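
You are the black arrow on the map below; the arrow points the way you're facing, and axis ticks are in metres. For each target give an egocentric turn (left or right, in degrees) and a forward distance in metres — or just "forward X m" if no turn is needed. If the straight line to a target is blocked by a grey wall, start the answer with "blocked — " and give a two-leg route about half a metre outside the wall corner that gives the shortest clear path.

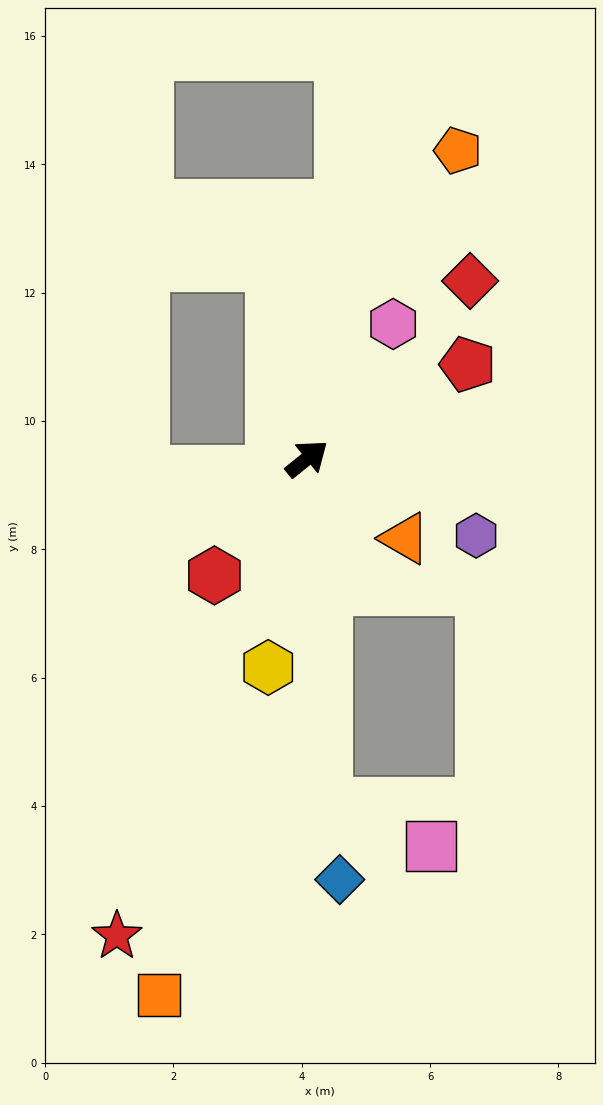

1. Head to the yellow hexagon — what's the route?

turn right 139°, forward 3.3 m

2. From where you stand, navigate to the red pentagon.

turn right 8°, forward 2.9 m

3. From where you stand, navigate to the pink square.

blocked — turn right 126°, forward 5.4 m, then turn left 66°, forward 1.8 m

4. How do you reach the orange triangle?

turn right 78°, forward 2.0 m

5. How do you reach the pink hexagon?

turn left 19°, forward 2.5 m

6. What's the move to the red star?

turn right 151°, forward 8.0 m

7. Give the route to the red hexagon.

turn right 167°, forward 2.3 m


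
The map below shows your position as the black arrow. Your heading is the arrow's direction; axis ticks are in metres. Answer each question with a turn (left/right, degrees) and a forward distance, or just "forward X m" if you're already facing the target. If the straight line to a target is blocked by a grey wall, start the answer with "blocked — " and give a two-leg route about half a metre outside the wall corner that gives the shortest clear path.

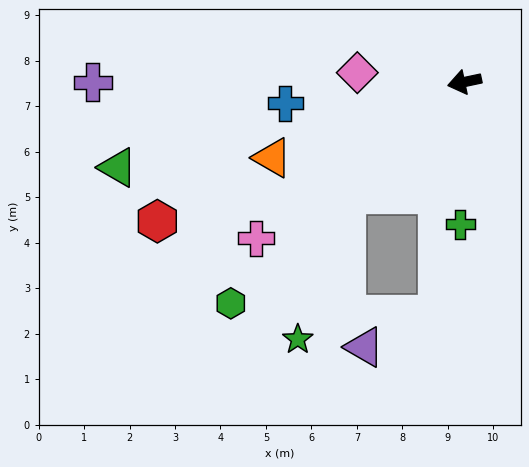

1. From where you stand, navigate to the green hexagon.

turn left 31°, forward 7.1 m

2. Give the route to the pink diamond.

turn right 17°, forward 2.4 m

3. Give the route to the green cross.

turn left 76°, forward 3.1 m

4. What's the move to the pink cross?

turn left 25°, forward 5.7 m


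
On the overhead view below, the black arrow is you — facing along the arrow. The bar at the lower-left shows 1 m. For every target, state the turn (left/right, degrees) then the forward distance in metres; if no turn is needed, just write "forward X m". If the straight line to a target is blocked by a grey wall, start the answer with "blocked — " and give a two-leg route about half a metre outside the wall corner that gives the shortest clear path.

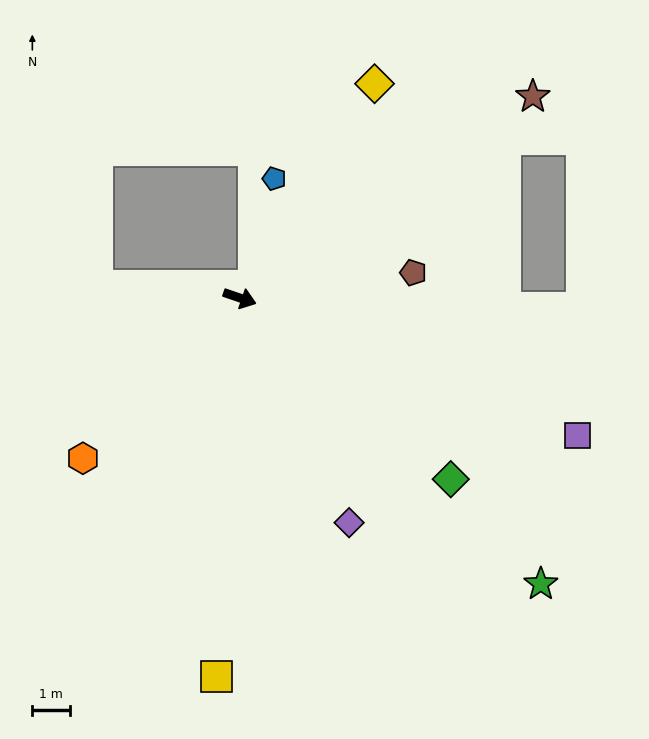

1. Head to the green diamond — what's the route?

turn right 22°, forward 7.4 m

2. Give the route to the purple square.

turn right 3°, forward 9.7 m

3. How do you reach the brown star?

turn left 53°, forward 9.5 m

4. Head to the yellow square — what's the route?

turn right 75°, forward 10.1 m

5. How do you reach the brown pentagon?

turn left 27°, forward 4.7 m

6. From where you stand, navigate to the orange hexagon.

turn right 115°, forward 6.0 m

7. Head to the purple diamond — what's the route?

turn right 45°, forward 6.7 m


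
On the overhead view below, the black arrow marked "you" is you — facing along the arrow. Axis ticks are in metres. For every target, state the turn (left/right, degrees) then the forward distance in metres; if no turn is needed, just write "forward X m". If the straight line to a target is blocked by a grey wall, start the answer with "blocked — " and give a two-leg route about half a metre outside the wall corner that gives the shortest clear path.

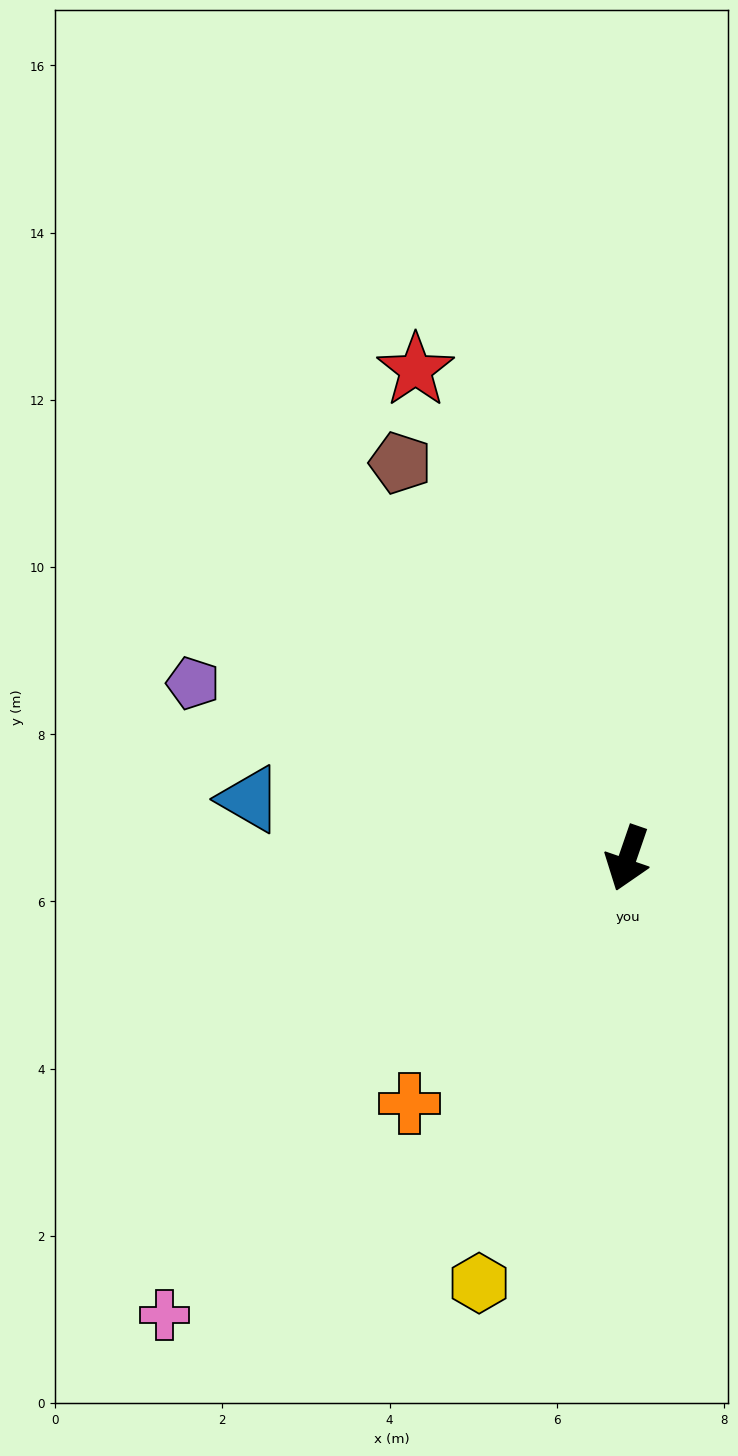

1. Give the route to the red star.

turn right 138°, forward 6.4 m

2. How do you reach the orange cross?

turn right 23°, forward 3.9 m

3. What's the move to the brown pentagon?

turn right 131°, forward 5.5 m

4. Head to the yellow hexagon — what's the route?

forward 5.4 m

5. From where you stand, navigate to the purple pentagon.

turn right 93°, forward 5.6 m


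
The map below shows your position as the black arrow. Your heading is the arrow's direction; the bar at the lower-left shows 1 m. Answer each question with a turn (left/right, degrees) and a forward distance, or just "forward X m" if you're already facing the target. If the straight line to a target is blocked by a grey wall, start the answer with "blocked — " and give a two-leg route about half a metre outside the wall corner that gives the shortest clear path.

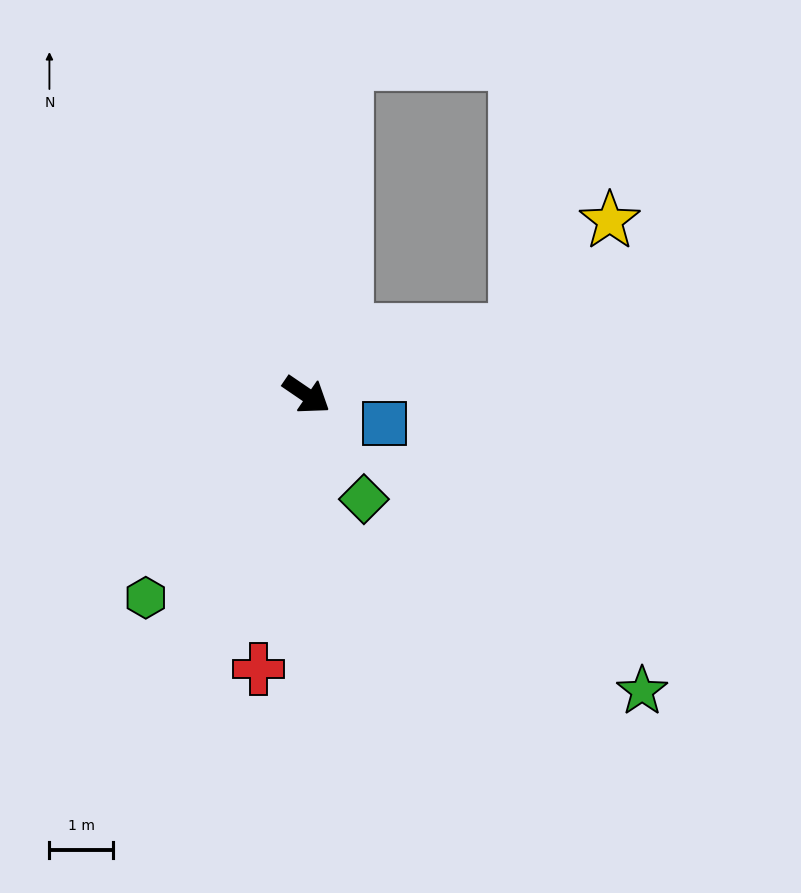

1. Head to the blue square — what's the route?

turn left 14°, forward 1.3 m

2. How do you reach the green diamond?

turn right 27°, forward 1.9 m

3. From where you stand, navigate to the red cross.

turn right 66°, forward 4.4 m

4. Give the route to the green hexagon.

turn right 94°, forward 4.1 m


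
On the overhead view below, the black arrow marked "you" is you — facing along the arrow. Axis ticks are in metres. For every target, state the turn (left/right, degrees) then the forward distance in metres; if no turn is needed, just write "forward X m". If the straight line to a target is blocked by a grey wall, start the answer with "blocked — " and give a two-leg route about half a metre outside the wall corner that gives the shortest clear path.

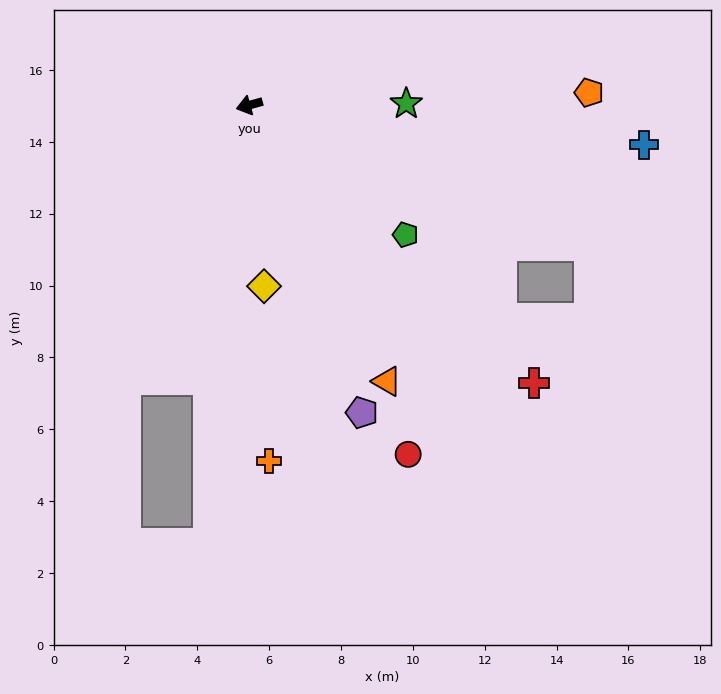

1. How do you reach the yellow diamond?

turn left 79°, forward 5.1 m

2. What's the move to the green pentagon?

turn left 125°, forward 5.6 m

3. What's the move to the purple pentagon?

turn left 95°, forward 9.1 m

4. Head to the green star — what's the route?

turn left 165°, forward 4.4 m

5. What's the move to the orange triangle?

turn left 101°, forward 8.6 m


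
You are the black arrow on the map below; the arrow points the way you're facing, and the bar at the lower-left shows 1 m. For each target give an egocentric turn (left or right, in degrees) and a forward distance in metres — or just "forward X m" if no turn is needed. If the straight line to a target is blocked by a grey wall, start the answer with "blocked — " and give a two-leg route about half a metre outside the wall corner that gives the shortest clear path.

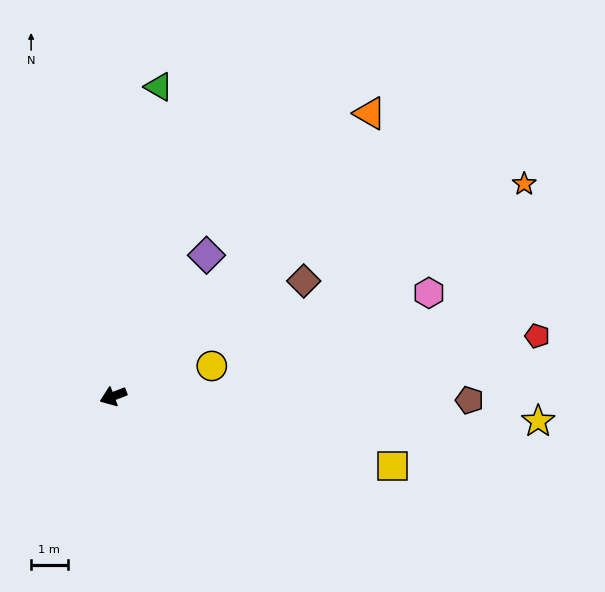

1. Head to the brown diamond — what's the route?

turn right 170°, forward 6.1 m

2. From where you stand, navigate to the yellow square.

turn left 145°, forward 7.9 m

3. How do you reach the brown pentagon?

turn left 158°, forward 9.7 m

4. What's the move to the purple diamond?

turn right 144°, forward 4.6 m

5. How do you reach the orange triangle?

turn right 153°, forward 10.4 m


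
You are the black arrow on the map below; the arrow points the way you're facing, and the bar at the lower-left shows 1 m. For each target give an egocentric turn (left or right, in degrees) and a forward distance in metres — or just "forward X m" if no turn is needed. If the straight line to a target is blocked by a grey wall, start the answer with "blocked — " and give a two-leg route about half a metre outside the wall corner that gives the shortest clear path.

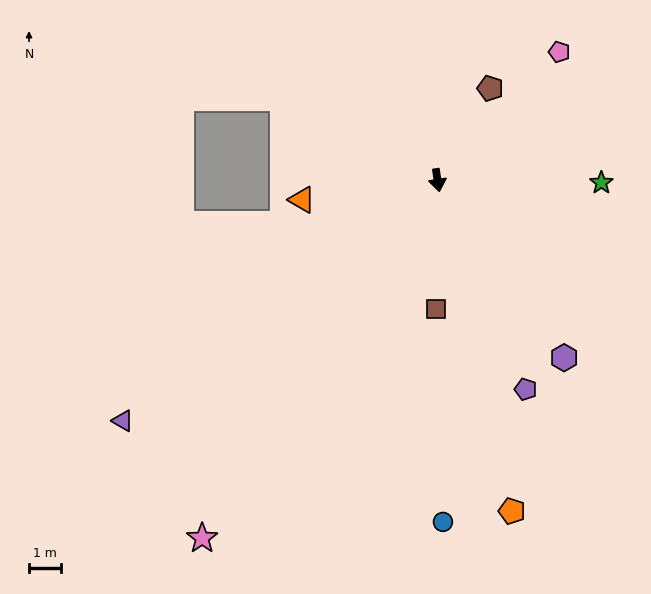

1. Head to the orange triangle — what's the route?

turn right 91°, forward 4.3 m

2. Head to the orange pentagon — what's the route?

turn left 4°, forward 10.6 m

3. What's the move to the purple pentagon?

turn left 14°, forward 7.1 m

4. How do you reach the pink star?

turn right 42°, forward 13.4 m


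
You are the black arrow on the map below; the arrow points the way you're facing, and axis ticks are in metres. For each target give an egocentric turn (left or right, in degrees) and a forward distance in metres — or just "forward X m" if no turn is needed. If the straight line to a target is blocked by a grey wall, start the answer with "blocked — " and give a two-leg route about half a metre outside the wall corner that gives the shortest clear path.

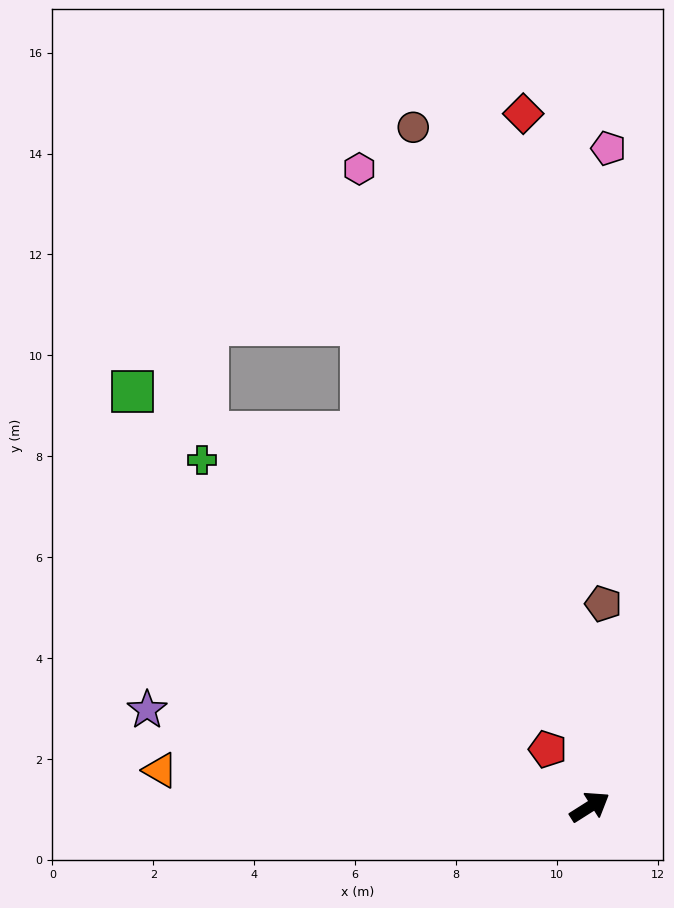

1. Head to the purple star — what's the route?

turn left 135°, forward 9.0 m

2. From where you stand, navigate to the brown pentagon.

turn left 54°, forward 4.0 m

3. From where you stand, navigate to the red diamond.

turn left 63°, forward 13.8 m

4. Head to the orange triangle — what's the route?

turn left 143°, forward 8.5 m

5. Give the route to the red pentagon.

turn left 94°, forward 1.4 m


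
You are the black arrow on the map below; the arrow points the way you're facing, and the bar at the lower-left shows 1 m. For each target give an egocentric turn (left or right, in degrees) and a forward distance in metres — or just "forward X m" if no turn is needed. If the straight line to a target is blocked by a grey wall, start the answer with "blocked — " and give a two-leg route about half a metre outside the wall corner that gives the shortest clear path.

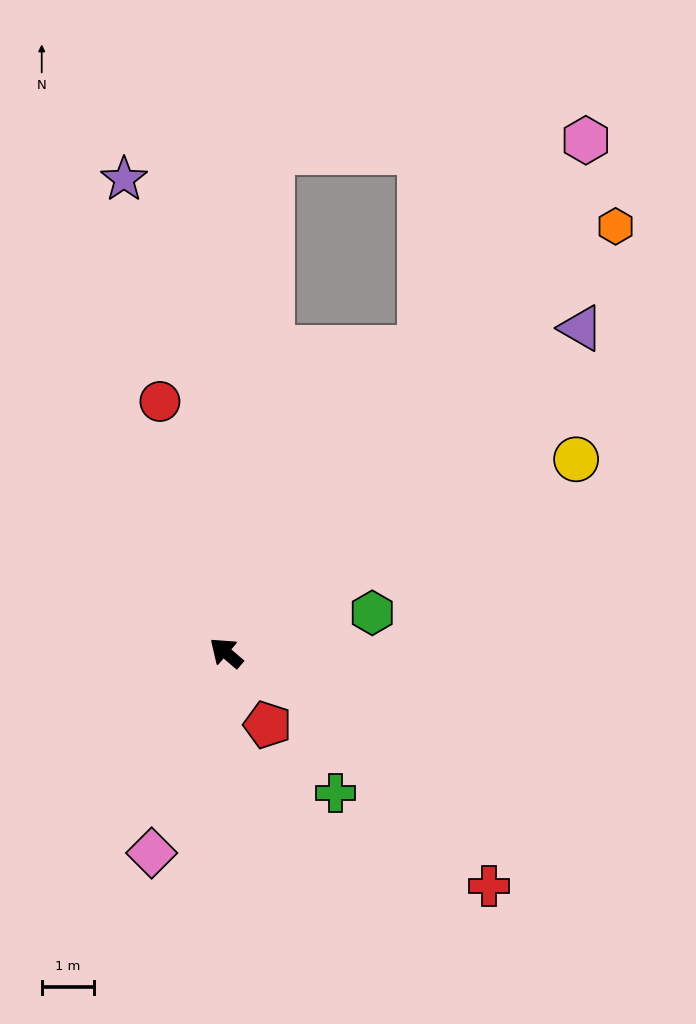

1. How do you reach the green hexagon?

turn right 124°, forward 2.9 m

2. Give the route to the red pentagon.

turn left 160°, forward 1.6 m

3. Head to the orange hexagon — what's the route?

turn right 92°, forward 11.1 m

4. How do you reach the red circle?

turn right 35°, forward 5.0 m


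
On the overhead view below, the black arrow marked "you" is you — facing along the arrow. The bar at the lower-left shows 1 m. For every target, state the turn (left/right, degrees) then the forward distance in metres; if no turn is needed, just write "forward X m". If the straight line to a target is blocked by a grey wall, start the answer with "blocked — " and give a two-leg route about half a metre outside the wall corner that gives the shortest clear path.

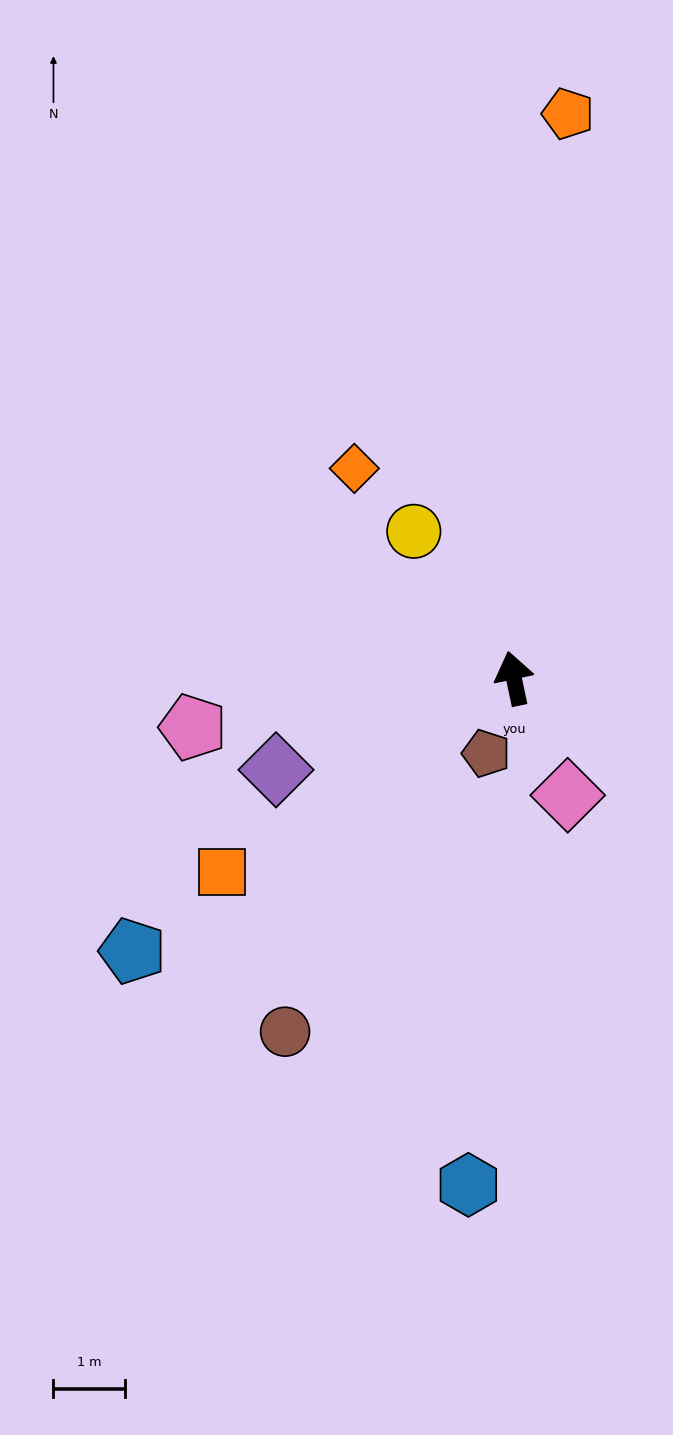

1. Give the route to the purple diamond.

turn left 99°, forward 3.5 m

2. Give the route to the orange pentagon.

turn right 17°, forward 7.9 m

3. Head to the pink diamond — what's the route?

turn right 167°, forward 1.8 m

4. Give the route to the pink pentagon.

turn left 87°, forward 4.5 m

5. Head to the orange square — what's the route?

turn left 112°, forward 4.9 m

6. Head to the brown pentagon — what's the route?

turn left 148°, forward 1.1 m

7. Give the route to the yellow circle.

turn left 22°, forward 2.5 m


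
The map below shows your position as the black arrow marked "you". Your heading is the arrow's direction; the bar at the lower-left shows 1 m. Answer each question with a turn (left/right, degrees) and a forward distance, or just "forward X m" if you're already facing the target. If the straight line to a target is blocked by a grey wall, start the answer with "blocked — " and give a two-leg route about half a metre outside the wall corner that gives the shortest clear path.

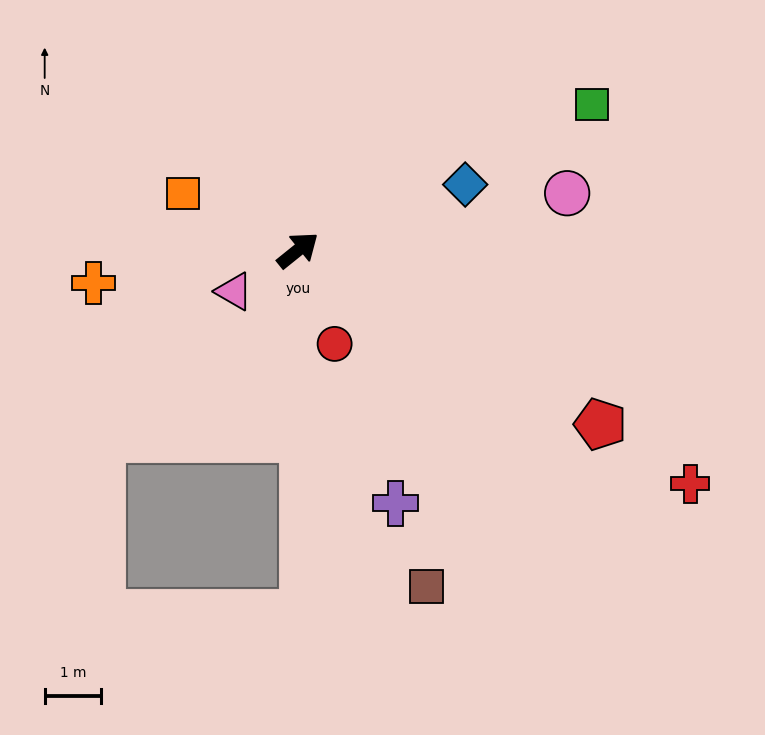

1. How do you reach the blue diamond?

turn right 17°, forward 3.2 m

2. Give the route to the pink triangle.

turn left 174°, forward 1.4 m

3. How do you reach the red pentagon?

turn right 69°, forward 6.2 m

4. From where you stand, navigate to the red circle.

turn right 107°, forward 1.8 m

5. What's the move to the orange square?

turn left 115°, forward 2.3 m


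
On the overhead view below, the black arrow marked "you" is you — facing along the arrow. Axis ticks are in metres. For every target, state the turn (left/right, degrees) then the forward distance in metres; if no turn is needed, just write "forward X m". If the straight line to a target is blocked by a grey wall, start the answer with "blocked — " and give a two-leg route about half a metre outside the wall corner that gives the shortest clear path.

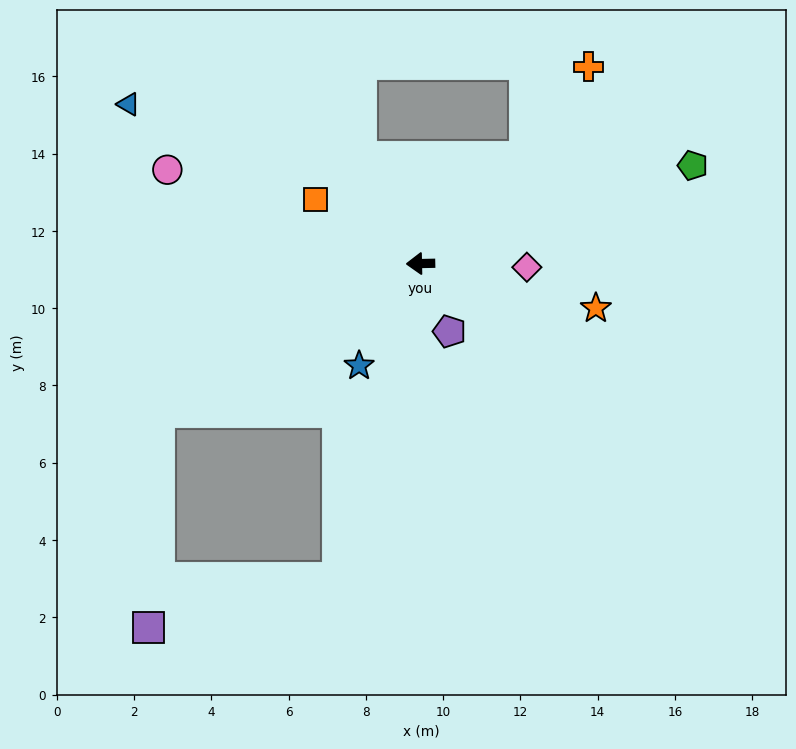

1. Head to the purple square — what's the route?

blocked — turn left 28°, forward 7.8 m, then turn left 58°, forward 5.6 m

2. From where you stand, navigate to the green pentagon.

turn right 161°, forward 7.5 m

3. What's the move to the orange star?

turn left 164°, forward 4.7 m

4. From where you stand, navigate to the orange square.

turn right 33°, forward 3.2 m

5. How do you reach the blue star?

turn left 58°, forward 3.1 m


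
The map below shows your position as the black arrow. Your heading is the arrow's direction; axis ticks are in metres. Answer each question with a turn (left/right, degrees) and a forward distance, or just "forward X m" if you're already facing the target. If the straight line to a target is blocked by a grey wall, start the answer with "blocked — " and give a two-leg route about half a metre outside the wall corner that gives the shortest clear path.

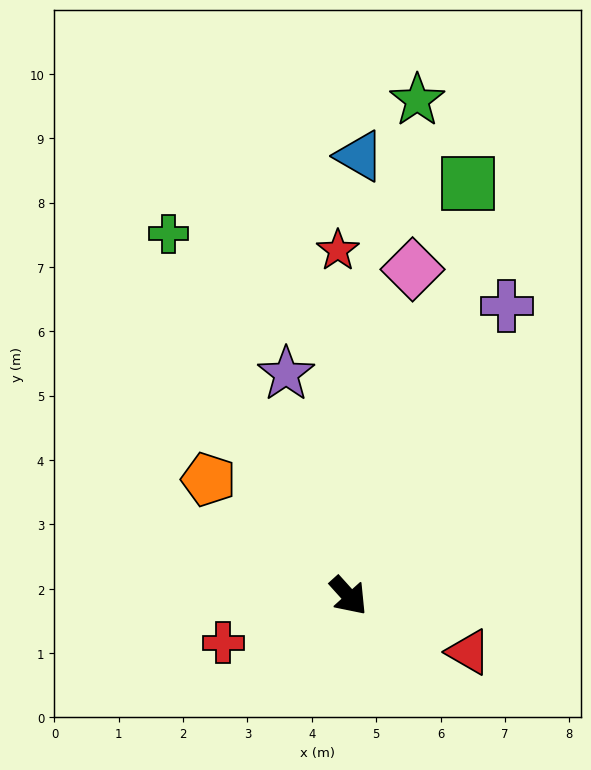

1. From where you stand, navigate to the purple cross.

turn left 109°, forward 5.1 m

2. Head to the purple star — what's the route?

turn left 154°, forward 3.6 m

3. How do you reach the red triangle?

turn left 23°, forward 2.1 m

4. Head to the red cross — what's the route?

turn right 112°, forward 2.1 m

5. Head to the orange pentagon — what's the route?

turn right 172°, forward 2.8 m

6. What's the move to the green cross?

turn left 164°, forward 6.3 m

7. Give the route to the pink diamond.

turn left 127°, forward 5.2 m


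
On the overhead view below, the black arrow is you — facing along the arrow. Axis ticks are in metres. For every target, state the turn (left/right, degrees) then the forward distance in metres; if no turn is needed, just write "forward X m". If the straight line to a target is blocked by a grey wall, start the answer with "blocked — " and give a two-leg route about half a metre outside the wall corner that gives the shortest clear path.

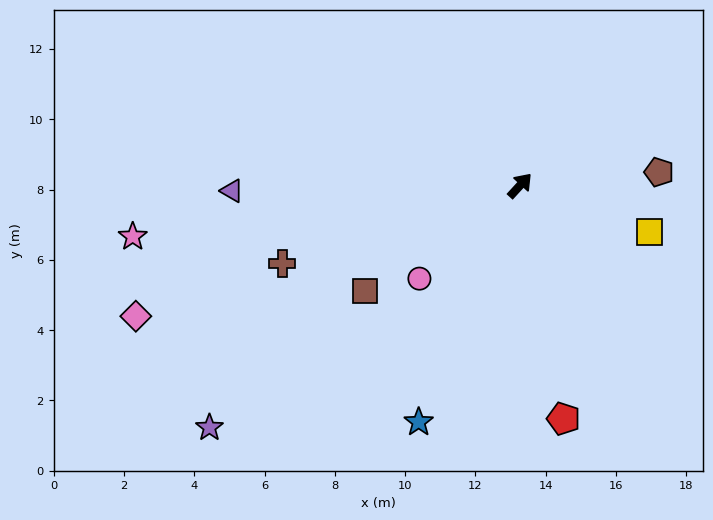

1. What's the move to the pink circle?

turn left 175°, forward 3.9 m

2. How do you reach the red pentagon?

turn right 127°, forward 6.8 m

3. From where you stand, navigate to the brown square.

turn left 167°, forward 5.3 m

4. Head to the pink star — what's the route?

turn left 140°, forward 11.1 m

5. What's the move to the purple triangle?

turn left 134°, forward 8.2 m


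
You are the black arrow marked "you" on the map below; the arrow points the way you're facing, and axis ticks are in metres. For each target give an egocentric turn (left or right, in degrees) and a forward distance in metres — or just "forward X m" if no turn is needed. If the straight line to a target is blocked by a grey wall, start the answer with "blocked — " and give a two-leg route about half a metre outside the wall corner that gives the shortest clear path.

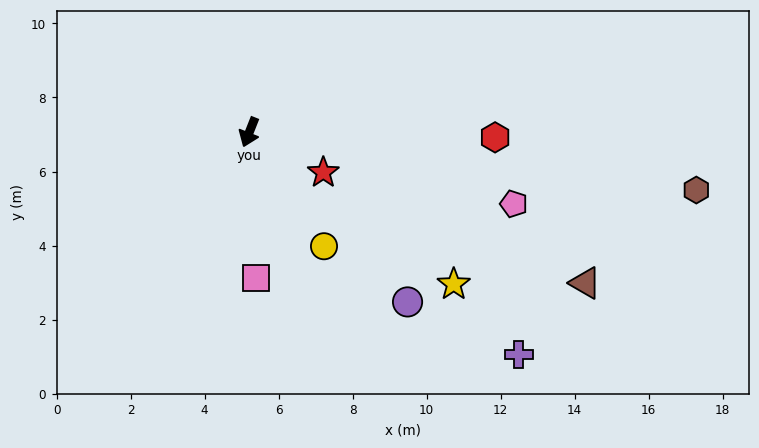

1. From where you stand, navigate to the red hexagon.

turn left 110°, forward 6.6 m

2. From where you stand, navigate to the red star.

turn left 83°, forward 2.3 m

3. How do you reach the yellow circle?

turn left 55°, forward 3.7 m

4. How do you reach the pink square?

turn left 24°, forward 3.9 m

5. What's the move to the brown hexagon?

turn left 104°, forward 12.2 m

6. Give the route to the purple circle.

turn left 65°, forward 6.3 m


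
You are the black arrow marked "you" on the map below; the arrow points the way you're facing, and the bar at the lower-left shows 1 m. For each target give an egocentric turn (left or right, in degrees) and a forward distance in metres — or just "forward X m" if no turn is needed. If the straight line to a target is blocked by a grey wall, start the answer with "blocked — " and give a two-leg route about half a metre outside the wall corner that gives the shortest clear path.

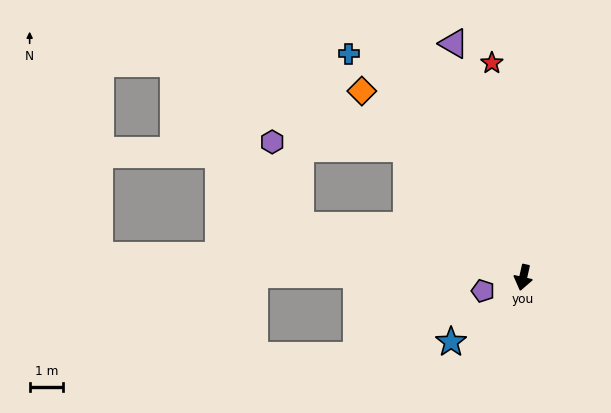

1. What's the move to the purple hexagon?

blocked — turn right 125°, forward 5.2 m, then turn left 45°, forward 4.0 m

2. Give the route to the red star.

turn right 159°, forward 6.5 m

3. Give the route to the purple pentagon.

turn right 59°, forward 1.3 m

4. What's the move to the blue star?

turn right 35°, forward 2.9 m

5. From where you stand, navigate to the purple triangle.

turn right 151°, forward 7.3 m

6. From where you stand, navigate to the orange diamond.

turn right 126°, forward 7.4 m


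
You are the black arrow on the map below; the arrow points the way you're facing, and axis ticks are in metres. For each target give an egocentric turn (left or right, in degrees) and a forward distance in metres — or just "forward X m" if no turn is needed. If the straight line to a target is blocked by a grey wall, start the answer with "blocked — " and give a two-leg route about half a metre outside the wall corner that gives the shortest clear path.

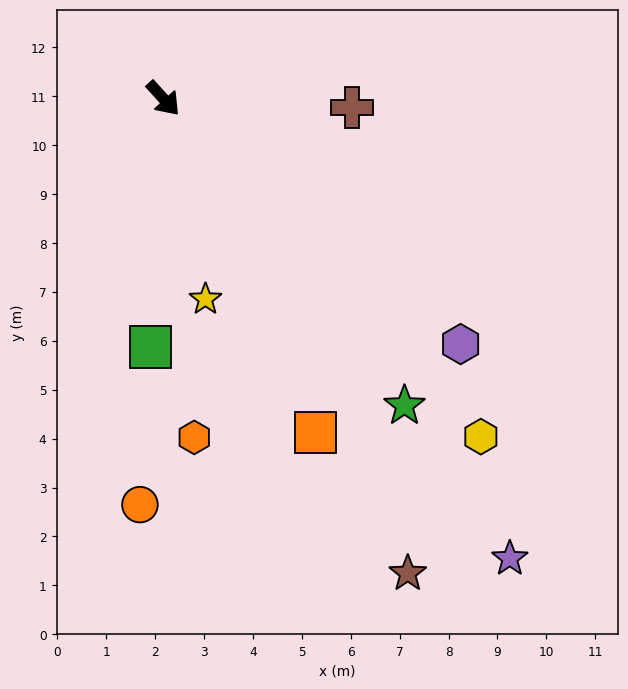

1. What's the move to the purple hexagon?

turn left 8°, forward 7.9 m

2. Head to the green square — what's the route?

turn right 45°, forward 5.1 m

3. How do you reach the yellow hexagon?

forward 9.5 m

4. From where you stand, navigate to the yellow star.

turn right 30°, forward 4.2 m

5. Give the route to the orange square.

turn right 18°, forward 7.5 m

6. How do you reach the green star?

turn right 4°, forward 8.0 m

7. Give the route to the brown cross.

turn left 45°, forward 3.9 m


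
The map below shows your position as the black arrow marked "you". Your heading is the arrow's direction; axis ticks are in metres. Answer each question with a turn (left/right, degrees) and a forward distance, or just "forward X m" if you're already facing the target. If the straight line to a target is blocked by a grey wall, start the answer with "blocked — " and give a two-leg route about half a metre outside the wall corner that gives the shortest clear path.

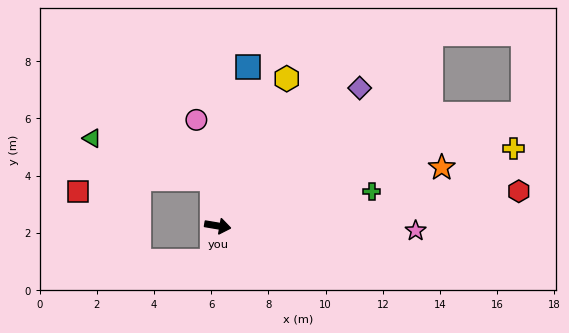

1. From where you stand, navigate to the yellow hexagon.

turn left 74°, forward 5.7 m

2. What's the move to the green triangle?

blocked — turn left 107°, forward 1.6 m, then turn left 64°, forward 4.4 m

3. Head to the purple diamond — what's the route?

turn left 54°, forward 6.9 m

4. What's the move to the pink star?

turn left 8°, forward 6.9 m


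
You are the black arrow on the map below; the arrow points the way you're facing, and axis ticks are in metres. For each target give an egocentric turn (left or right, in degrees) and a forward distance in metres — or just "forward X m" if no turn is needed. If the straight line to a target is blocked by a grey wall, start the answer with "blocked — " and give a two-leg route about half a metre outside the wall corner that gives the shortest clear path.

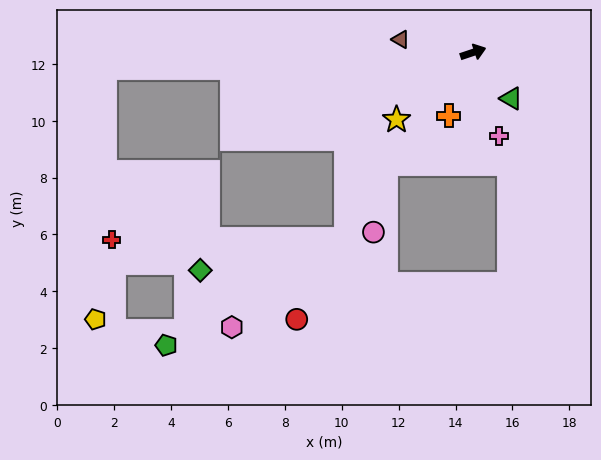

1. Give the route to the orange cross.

turn right 130°, forward 2.4 m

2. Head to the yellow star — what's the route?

turn right 157°, forward 3.6 m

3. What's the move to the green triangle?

turn right 69°, forward 2.1 m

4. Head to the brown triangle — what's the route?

turn left 151°, forward 2.6 m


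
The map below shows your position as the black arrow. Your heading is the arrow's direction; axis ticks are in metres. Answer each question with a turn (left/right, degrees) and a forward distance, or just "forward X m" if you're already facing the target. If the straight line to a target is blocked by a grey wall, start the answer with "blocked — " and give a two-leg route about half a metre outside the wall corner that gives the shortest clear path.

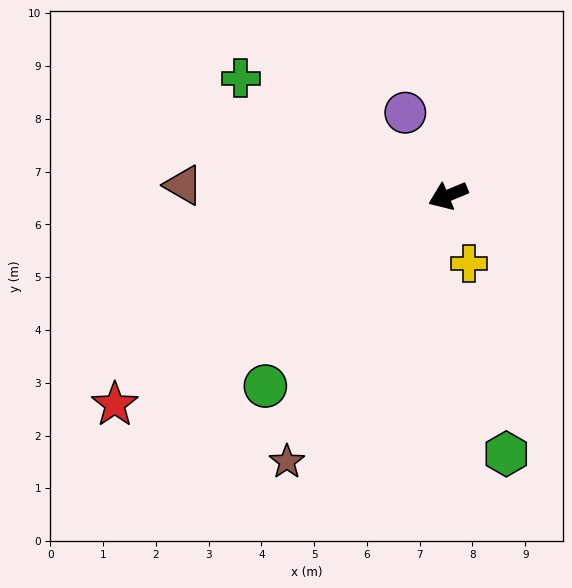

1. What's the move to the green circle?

turn left 24°, forward 5.0 m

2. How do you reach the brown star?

turn left 36°, forward 5.9 m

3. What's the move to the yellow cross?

turn left 85°, forward 1.3 m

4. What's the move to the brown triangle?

turn right 25°, forward 5.0 m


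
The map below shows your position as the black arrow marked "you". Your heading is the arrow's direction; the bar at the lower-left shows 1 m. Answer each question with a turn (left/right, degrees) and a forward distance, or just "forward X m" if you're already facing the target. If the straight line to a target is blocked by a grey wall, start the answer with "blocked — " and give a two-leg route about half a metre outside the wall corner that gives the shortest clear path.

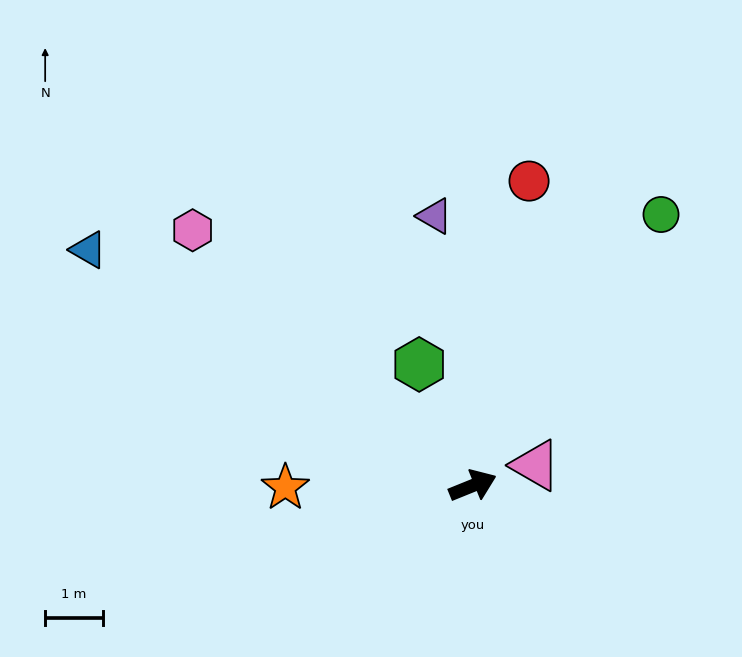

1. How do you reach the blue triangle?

turn left 126°, forward 7.8 m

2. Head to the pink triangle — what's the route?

turn right 4°, forward 1.1 m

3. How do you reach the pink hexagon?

turn left 116°, forward 6.6 m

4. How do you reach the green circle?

turn left 33°, forward 5.7 m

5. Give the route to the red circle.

turn left 57°, forward 5.4 m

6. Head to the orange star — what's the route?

turn left 159°, forward 3.2 m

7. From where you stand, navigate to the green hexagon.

turn left 92°, forward 2.3 m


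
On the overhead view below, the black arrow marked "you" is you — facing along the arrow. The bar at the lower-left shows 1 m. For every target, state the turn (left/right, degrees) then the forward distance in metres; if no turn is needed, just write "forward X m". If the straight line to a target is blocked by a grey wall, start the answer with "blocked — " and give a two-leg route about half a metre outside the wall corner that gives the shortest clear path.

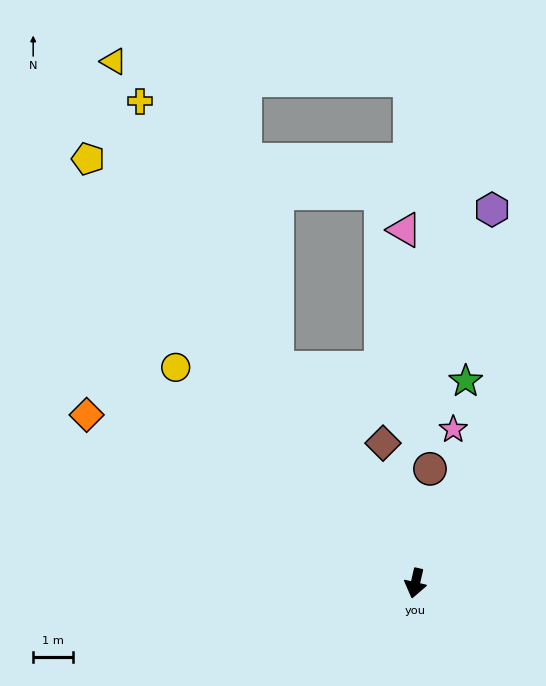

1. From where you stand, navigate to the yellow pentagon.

turn right 129°, forward 13.3 m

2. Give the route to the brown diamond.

turn right 154°, forward 3.6 m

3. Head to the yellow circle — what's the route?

turn right 119°, forward 8.0 m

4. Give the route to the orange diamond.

turn right 104°, forward 9.2 m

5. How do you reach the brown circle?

turn right 174°, forward 2.9 m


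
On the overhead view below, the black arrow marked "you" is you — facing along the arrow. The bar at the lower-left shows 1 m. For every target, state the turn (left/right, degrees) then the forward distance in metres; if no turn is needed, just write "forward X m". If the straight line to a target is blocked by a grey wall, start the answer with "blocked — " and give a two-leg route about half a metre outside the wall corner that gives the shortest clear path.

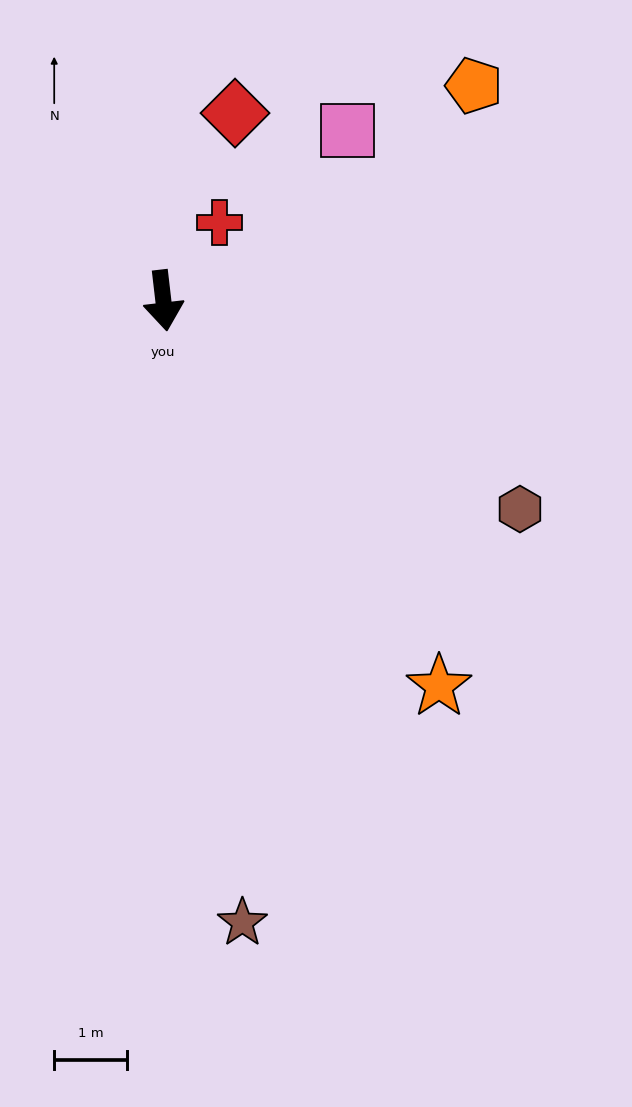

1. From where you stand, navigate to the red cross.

turn left 138°, forward 1.3 m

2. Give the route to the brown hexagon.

turn left 53°, forward 5.7 m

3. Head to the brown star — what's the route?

forward 8.6 m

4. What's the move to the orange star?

turn left 29°, forward 6.5 m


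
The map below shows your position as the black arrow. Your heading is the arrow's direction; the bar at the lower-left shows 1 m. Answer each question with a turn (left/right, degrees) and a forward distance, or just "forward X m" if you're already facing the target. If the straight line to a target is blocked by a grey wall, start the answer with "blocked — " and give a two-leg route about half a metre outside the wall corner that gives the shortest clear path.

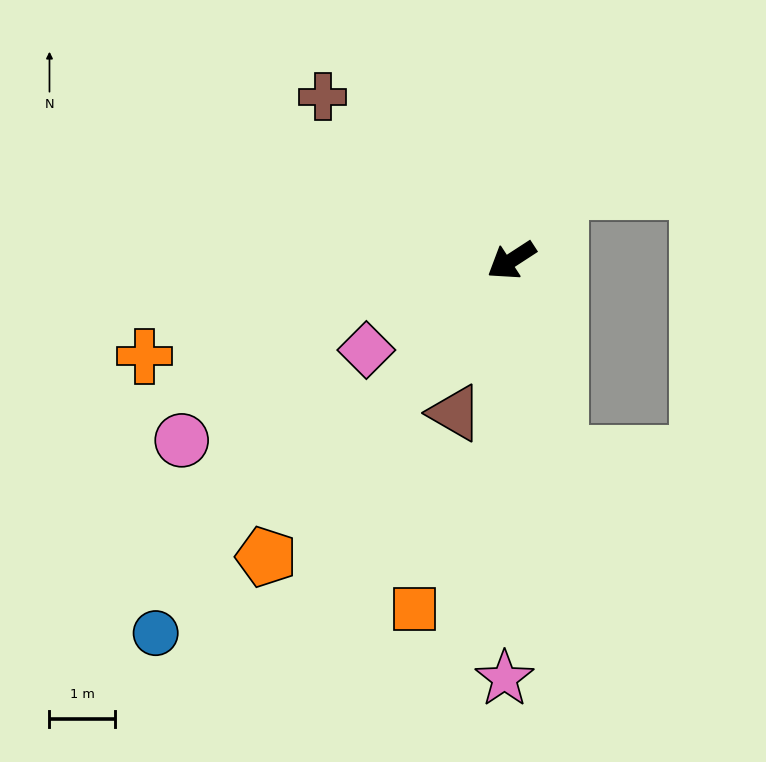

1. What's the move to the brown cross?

turn right 74°, forward 3.8 m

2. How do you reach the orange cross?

turn right 18°, forward 5.8 m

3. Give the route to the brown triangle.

turn left 37°, forward 2.5 m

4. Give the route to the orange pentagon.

turn left 17°, forward 5.9 m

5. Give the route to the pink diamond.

forward 2.6 m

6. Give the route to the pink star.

turn left 56°, forward 6.4 m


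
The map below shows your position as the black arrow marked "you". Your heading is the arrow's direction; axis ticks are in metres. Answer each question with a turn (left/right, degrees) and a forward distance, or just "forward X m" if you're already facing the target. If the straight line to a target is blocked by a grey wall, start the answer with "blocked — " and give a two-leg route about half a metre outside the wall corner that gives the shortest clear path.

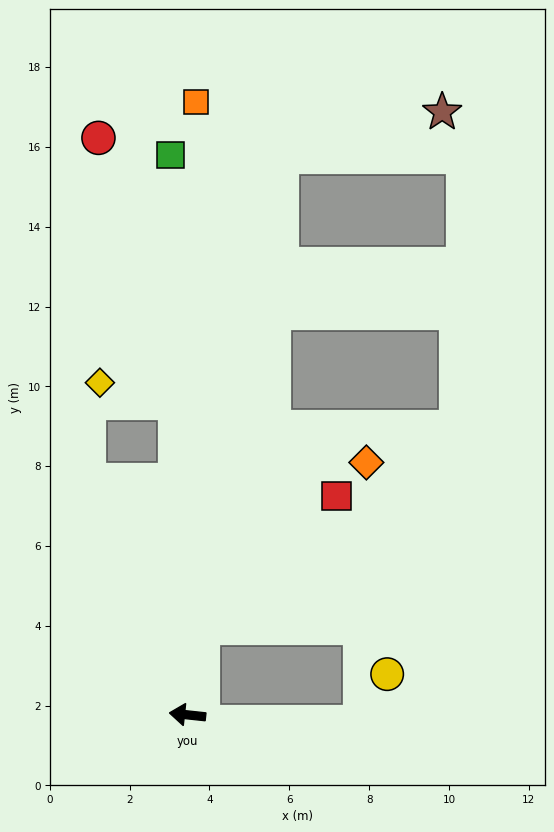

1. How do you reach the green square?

turn right 82°, forward 14.0 m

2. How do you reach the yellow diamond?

blocked — turn right 82°, forward 7.8 m, then turn left 73°, forward 1.9 m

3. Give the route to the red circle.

blocked — turn right 82°, forward 7.8 m, then turn left 14°, forward 6.9 m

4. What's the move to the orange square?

turn right 85°, forward 15.4 m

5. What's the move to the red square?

blocked — turn right 94°, forward 2.2 m, then turn right 35°, forward 4.7 m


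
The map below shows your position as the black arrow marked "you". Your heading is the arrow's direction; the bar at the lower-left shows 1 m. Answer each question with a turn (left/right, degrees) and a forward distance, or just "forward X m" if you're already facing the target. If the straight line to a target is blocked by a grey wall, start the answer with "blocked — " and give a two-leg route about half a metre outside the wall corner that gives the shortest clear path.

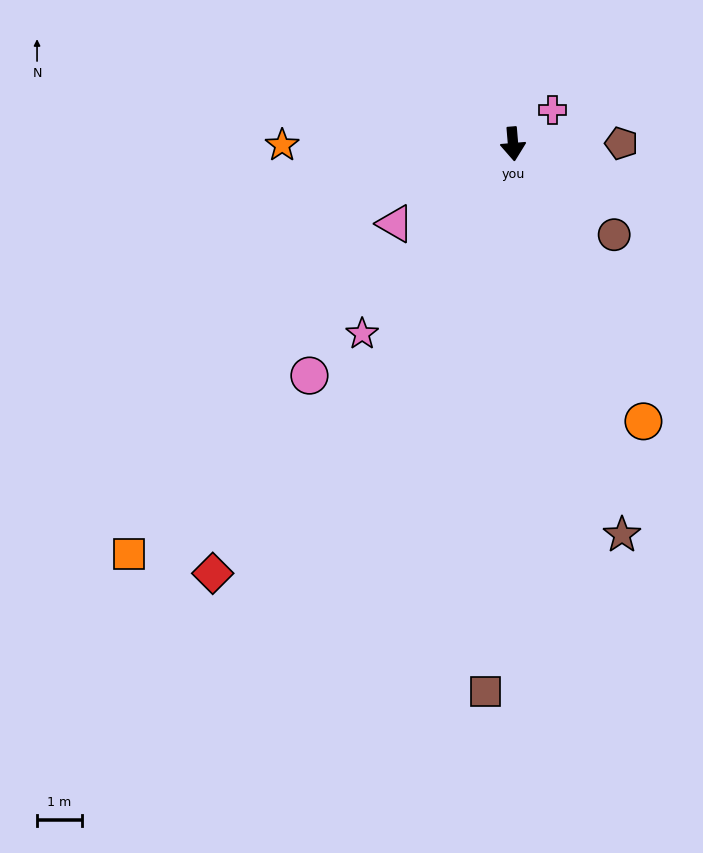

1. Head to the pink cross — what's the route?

turn left 126°, forward 1.2 m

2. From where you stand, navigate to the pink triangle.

turn right 61°, forward 3.2 m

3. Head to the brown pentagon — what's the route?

turn left 86°, forward 2.4 m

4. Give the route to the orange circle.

turn left 20°, forward 6.8 m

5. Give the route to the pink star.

turn right 43°, forward 5.4 m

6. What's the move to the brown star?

turn left 11°, forward 9.0 m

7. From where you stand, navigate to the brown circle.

turn left 43°, forward 3.0 m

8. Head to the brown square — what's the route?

turn right 8°, forward 12.2 m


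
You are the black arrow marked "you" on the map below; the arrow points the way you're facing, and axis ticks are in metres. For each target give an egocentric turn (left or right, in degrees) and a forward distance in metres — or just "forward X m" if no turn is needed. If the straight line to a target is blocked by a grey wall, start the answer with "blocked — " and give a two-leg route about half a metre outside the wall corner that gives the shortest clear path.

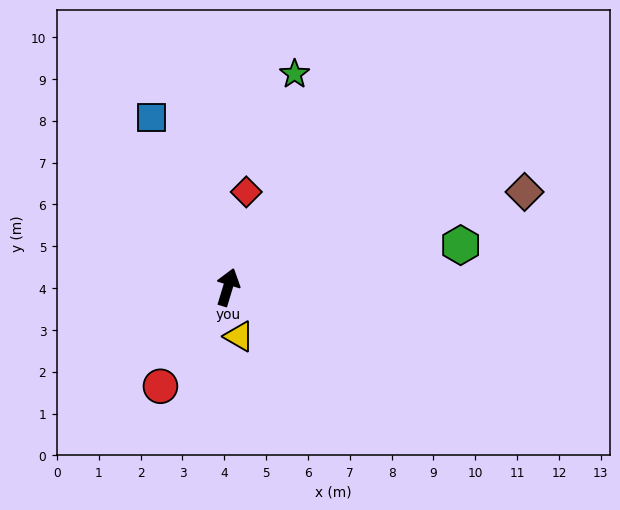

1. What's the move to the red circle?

turn left 163°, forward 2.9 m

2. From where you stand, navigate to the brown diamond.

turn right 55°, forward 7.4 m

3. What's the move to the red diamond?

turn left 6°, forward 2.3 m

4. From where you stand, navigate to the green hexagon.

turn right 63°, forward 5.7 m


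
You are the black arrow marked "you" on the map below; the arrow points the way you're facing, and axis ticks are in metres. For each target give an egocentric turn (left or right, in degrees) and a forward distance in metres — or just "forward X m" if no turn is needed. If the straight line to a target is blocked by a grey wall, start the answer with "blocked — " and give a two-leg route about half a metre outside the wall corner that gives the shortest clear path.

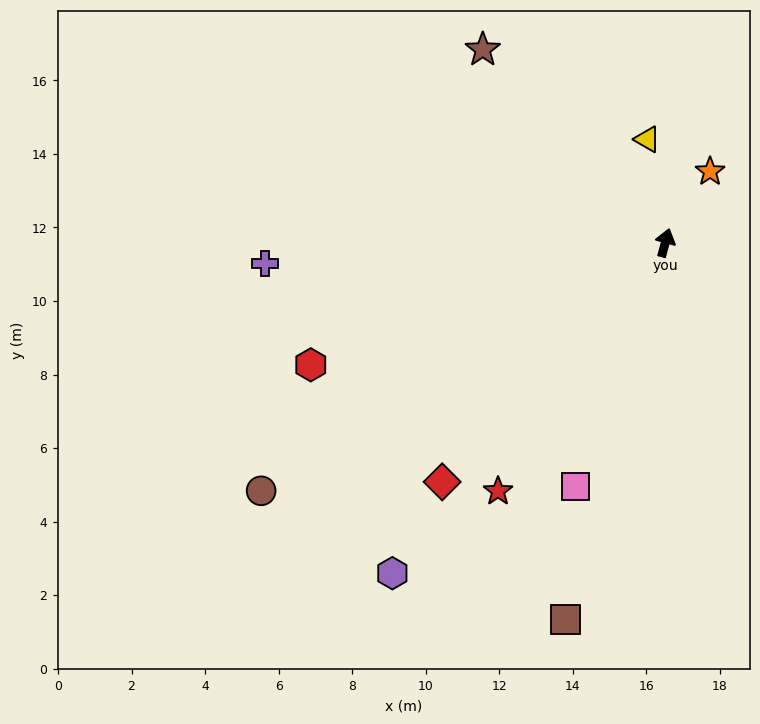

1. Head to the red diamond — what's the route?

turn left 152°, forward 8.9 m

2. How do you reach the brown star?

turn left 59°, forward 7.2 m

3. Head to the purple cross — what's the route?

turn left 108°, forward 10.9 m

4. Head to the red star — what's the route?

turn left 161°, forward 8.1 m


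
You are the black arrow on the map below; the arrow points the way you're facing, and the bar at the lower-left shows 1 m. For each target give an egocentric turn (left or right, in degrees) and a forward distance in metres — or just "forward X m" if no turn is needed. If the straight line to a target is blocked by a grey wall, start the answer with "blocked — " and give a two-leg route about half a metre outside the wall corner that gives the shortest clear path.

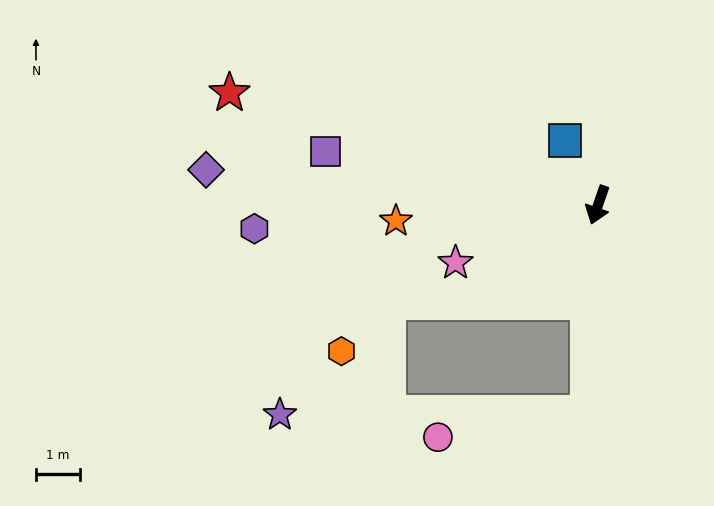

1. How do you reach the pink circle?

blocked — turn left 16°, forward 4.8 m, then turn right 78°, forward 3.5 m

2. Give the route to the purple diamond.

turn right 76°, forward 9.0 m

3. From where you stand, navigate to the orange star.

turn right 66°, forward 4.6 m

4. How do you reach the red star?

turn right 88°, forward 8.8 m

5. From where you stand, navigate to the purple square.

turn right 82°, forward 6.3 m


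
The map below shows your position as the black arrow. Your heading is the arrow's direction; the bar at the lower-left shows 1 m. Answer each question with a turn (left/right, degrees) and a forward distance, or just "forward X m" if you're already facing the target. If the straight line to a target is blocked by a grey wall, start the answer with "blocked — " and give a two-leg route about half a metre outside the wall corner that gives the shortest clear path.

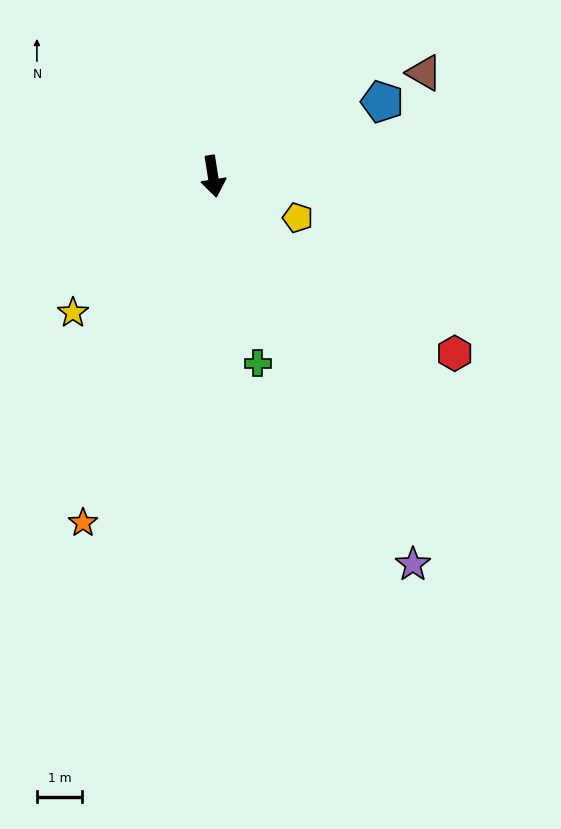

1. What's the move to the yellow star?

turn right 55°, forward 4.3 m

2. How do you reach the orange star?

turn right 30°, forward 8.2 m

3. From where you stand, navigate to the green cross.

turn left 4°, forward 4.3 m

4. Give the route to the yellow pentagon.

turn left 55°, forward 2.1 m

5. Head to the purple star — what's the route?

turn left 18°, forward 9.7 m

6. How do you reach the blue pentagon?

turn left 105°, forward 4.1 m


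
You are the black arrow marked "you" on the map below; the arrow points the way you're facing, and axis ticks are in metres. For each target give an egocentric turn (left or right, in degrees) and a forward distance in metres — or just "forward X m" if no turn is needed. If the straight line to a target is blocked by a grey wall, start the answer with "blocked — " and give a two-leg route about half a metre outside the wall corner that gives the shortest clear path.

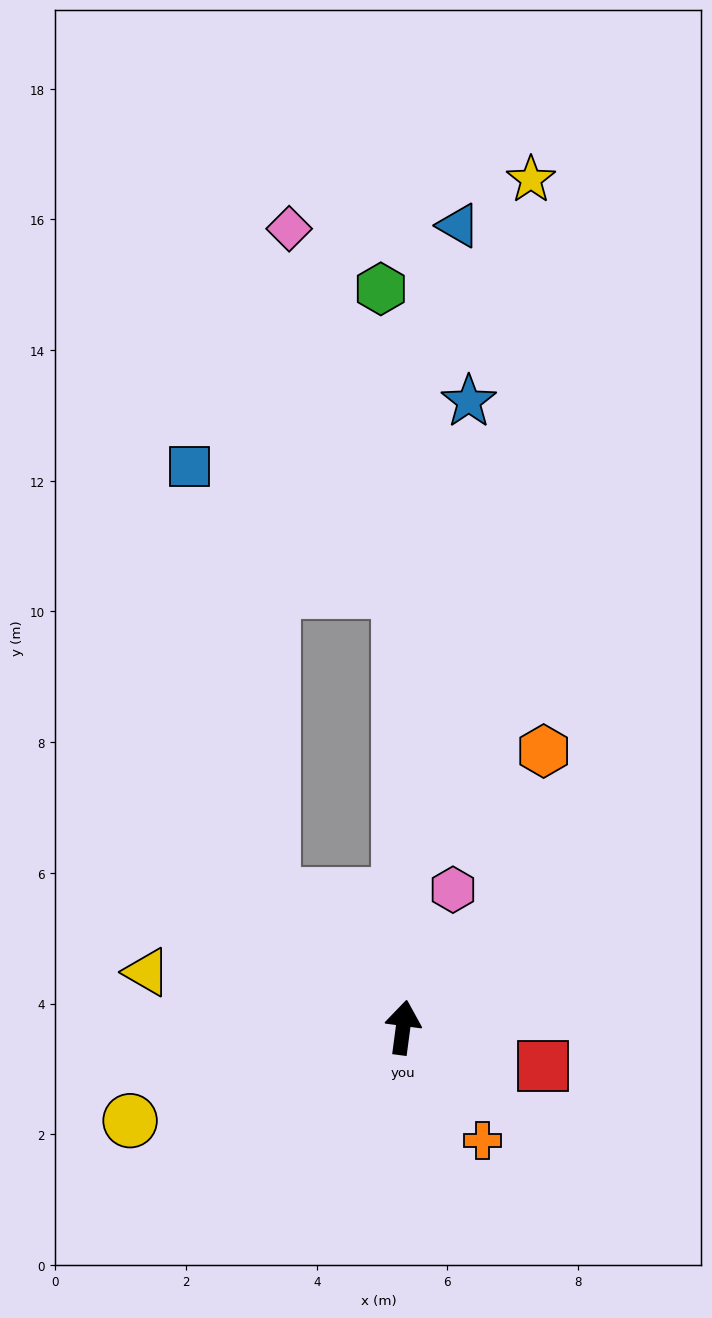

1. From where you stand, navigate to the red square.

turn right 98°, forward 2.2 m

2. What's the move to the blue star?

forward 9.6 m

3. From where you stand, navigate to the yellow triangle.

turn left 85°, forward 4.0 m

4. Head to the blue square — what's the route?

blocked — turn left 52°, forward 2.8 m, then turn right 33°, forward 6.7 m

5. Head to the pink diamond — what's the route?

blocked — turn left 8°, forward 6.7 m, then turn left 17°, forward 5.8 m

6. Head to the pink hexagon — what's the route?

turn right 12°, forward 2.2 m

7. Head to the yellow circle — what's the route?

turn left 116°, forward 4.4 m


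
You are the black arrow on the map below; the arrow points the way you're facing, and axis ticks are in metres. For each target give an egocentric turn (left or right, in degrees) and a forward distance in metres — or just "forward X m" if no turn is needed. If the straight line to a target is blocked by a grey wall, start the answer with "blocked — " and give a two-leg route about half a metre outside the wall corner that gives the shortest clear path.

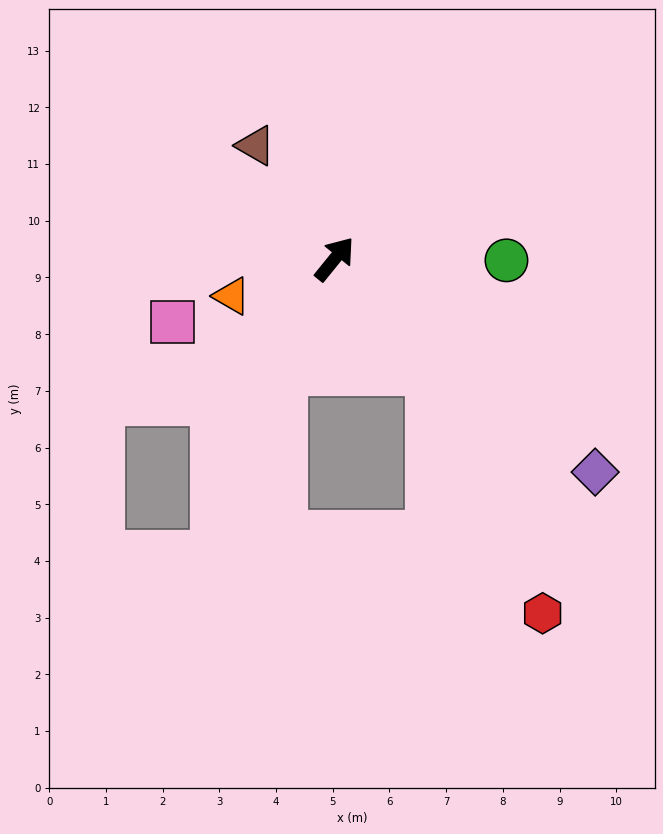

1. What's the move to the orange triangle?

turn left 149°, forward 1.9 m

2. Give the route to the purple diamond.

turn right 90°, forward 5.9 m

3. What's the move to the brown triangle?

turn left 74°, forward 2.4 m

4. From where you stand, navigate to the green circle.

turn right 51°, forward 3.0 m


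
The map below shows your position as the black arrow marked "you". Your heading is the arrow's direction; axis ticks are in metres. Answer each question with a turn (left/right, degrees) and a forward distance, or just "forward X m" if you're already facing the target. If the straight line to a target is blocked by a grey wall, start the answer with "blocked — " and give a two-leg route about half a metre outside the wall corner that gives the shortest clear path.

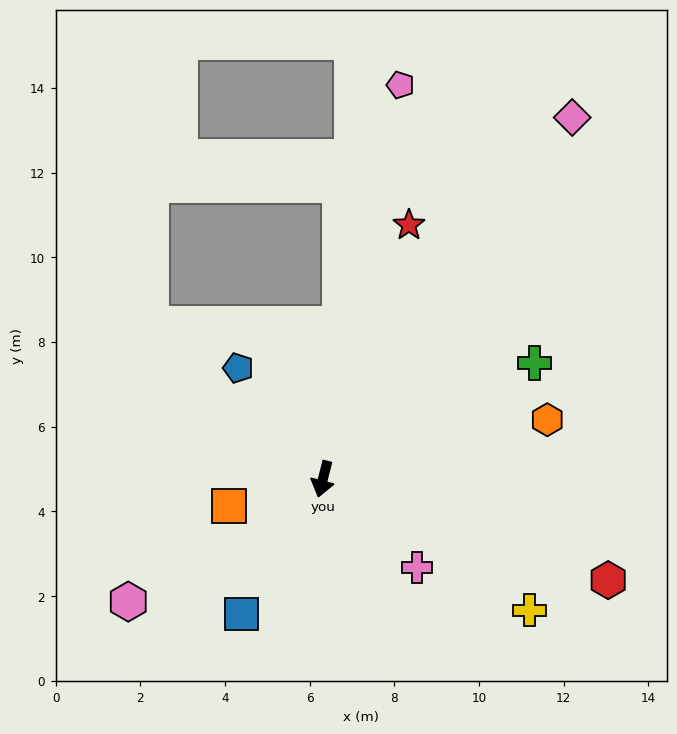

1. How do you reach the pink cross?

turn left 61°, forward 3.0 m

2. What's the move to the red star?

turn left 176°, forward 6.3 m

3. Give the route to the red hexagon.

turn left 85°, forward 7.1 m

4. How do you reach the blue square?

turn right 17°, forward 3.7 m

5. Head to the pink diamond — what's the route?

turn left 160°, forward 10.4 m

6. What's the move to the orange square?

turn right 60°, forward 2.3 m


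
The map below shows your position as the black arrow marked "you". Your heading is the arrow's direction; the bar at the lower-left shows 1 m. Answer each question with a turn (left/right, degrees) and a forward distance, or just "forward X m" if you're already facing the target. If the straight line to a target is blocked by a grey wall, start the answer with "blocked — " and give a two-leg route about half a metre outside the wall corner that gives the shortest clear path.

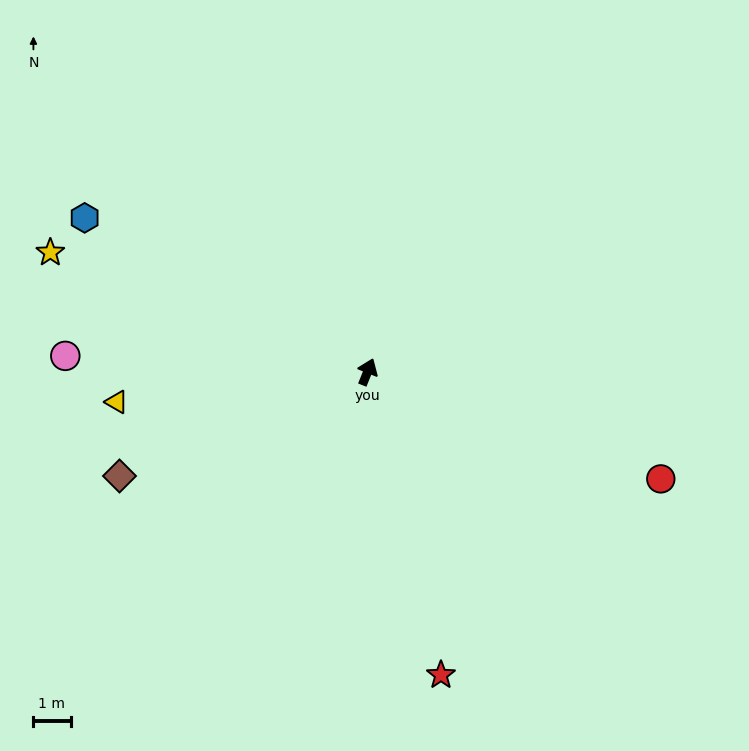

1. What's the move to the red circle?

turn right 88°, forward 8.4 m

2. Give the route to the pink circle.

turn left 109°, forward 8.2 m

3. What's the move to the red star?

turn right 144°, forward 8.4 m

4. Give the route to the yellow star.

turn left 91°, forward 9.1 m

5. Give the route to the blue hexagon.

turn left 83°, forward 8.7 m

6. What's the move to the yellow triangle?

turn left 119°, forward 6.8 m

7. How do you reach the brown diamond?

turn left 135°, forward 7.3 m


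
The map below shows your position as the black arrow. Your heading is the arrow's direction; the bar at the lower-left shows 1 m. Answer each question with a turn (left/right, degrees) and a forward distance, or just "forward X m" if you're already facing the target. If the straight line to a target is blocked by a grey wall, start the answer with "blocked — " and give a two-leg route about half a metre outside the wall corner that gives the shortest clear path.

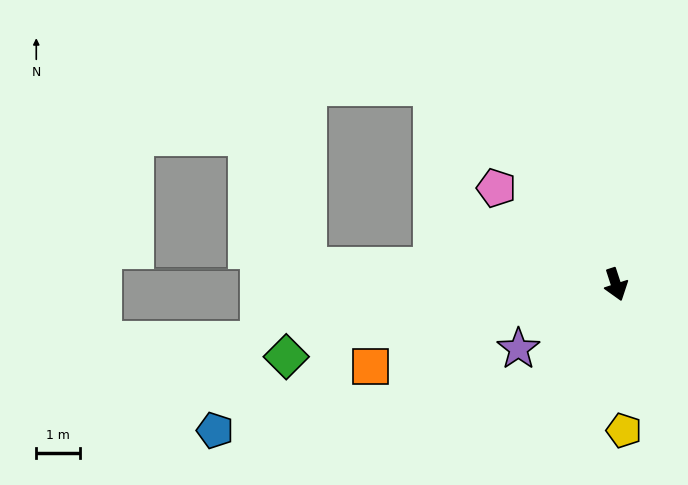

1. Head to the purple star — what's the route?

turn right 75°, forward 2.7 m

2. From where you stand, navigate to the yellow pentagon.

turn right 15°, forward 3.3 m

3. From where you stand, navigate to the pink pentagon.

turn right 147°, forward 3.5 m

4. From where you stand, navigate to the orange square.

turn right 90°, forward 5.9 m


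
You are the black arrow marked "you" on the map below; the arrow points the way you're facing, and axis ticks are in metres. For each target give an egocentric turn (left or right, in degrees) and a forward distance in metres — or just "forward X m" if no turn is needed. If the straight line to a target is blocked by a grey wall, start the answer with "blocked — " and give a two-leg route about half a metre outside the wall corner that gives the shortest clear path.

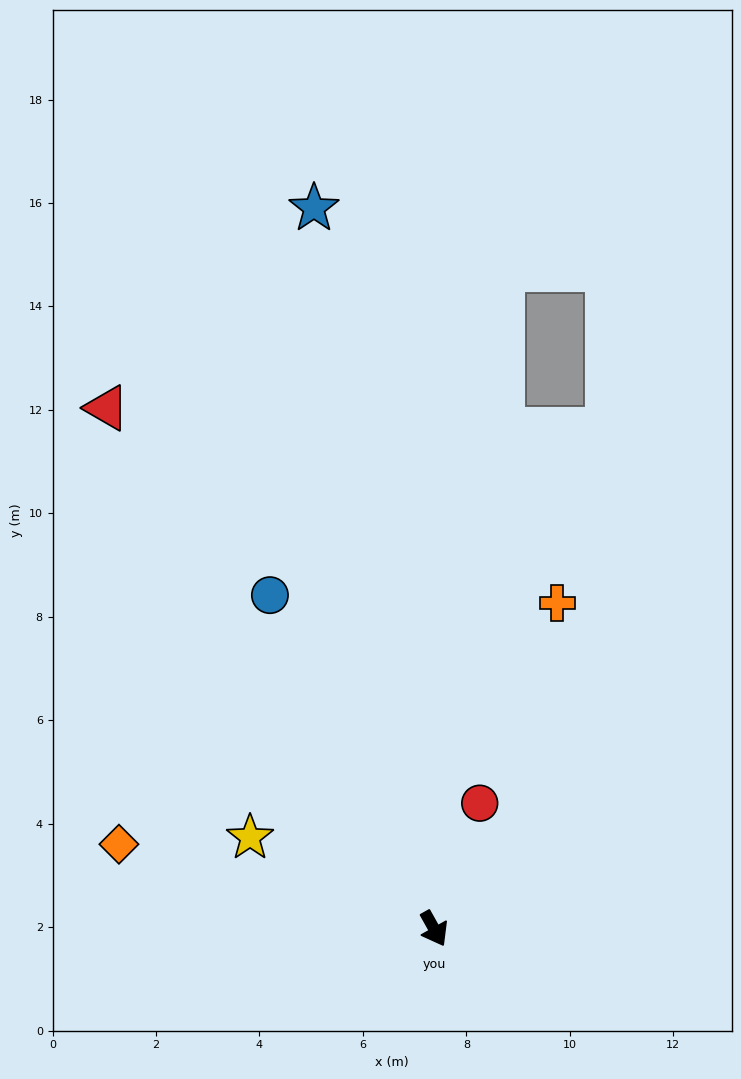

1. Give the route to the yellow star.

turn right 146°, forward 4.0 m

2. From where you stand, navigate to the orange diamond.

turn right 134°, forward 6.3 m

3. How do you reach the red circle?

turn left 131°, forward 2.6 m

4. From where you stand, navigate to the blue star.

turn left 160°, forward 14.1 m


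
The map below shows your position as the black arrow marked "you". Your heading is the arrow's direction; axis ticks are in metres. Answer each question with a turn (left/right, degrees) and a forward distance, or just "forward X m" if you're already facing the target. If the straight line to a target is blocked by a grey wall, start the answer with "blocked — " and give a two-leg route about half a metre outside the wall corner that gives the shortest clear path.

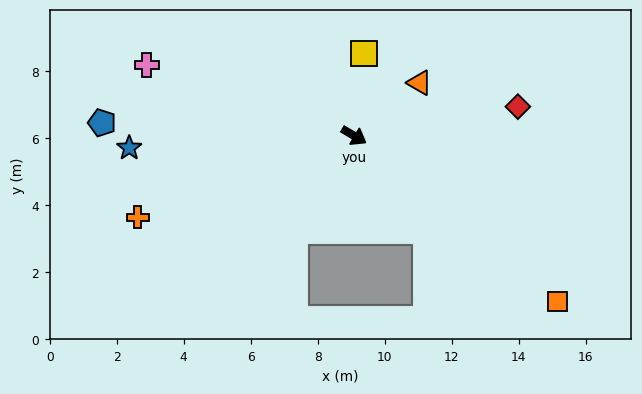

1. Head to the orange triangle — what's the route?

turn left 70°, forward 2.5 m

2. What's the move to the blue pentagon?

turn right 152°, forward 7.5 m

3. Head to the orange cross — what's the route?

turn right 129°, forward 6.9 m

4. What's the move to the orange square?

turn right 9°, forward 7.8 m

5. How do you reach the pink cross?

turn right 168°, forward 6.5 m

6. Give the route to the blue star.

turn right 146°, forward 6.7 m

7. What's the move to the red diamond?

turn left 41°, forward 5.0 m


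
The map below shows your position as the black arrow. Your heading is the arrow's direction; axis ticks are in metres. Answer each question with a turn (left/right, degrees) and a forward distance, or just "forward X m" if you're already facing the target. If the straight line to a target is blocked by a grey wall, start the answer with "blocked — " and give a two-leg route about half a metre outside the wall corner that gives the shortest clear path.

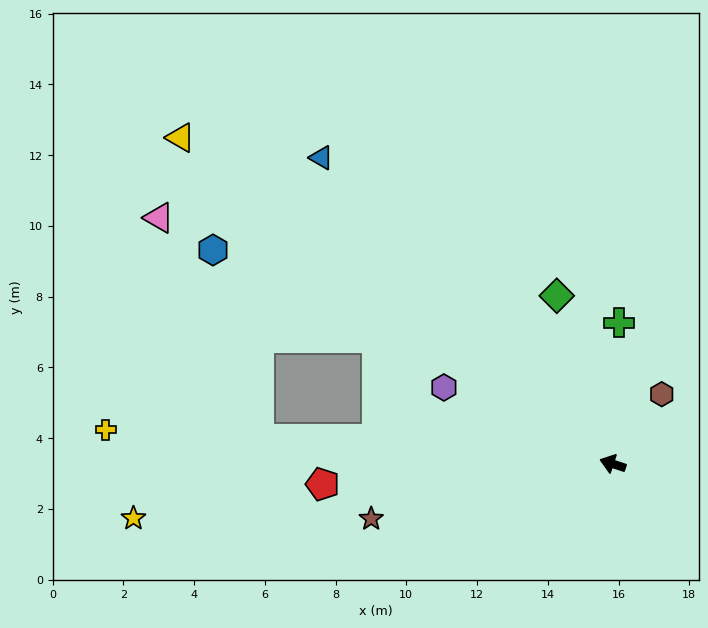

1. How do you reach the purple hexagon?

turn right 6°, forward 5.2 m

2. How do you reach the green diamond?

turn right 53°, forward 5.0 m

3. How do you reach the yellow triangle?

turn right 19°, forward 15.3 m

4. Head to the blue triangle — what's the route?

turn right 28°, forward 11.9 m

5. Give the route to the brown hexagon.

turn right 107°, forward 2.4 m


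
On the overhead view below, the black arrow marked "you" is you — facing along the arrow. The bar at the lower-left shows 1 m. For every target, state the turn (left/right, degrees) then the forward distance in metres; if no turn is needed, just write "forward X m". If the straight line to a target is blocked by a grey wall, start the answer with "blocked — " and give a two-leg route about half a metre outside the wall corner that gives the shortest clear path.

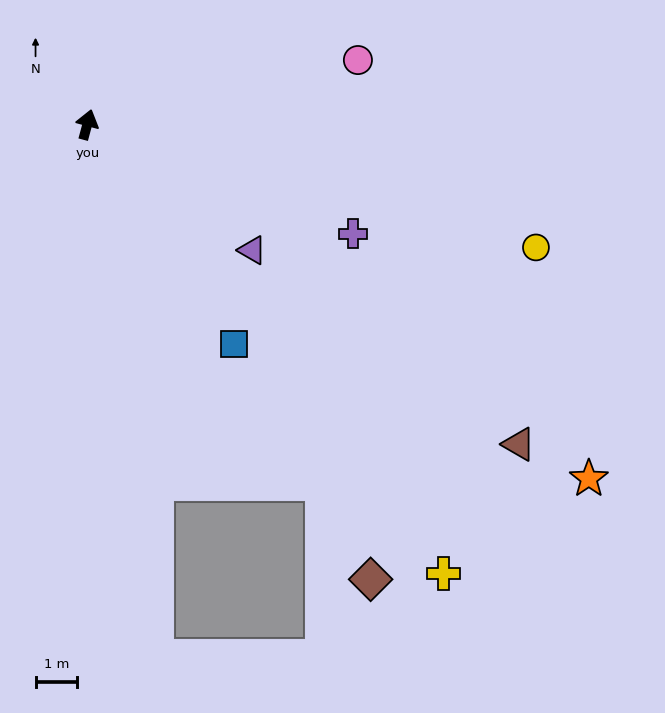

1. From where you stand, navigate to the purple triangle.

turn right 112°, forward 5.0 m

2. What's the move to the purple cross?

turn right 97°, forward 6.9 m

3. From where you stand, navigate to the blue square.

turn right 131°, forward 6.3 m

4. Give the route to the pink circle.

turn right 62°, forward 6.7 m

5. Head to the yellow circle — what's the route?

turn right 90°, forward 11.2 m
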